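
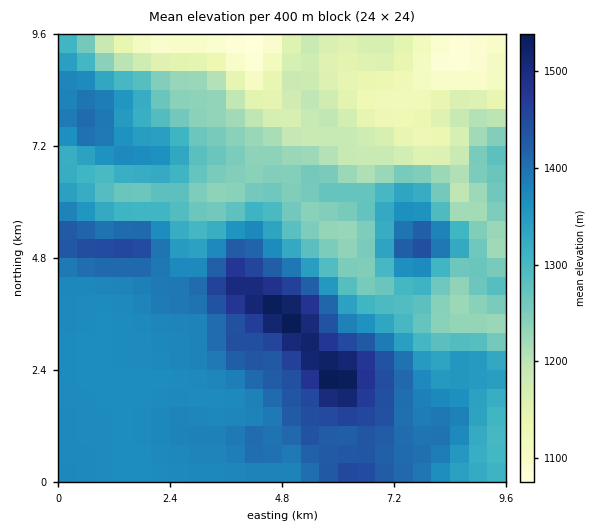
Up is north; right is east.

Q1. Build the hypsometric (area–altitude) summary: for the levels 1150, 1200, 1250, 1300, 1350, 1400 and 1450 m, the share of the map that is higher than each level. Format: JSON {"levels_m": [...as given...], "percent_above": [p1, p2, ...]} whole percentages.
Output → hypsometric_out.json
{"levels_m": [1150, 1200, 1250, 1300, 1350, 1400, 1450], "percent_above": [90, 82, 71, 59, 48, 19, 7]}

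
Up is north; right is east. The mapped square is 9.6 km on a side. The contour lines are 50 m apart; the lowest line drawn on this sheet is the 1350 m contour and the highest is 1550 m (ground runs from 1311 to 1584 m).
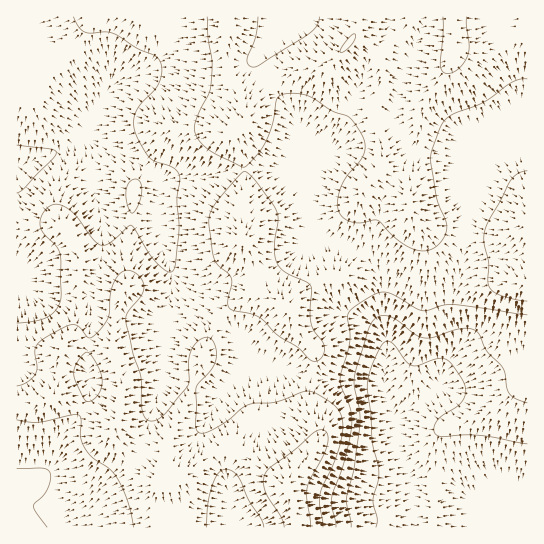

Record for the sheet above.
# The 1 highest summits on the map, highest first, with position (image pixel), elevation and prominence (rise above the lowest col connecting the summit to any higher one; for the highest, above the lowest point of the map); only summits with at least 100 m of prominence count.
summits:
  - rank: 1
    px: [286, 489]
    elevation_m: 1584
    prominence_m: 273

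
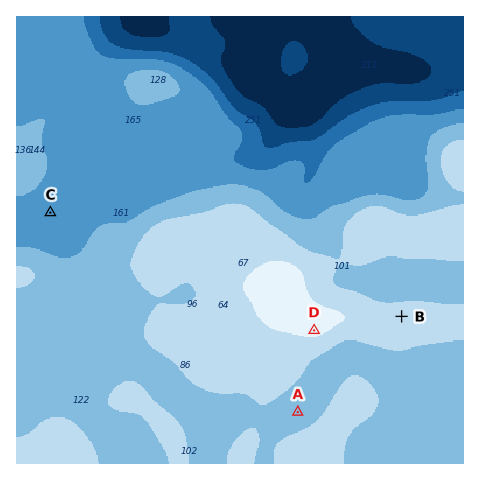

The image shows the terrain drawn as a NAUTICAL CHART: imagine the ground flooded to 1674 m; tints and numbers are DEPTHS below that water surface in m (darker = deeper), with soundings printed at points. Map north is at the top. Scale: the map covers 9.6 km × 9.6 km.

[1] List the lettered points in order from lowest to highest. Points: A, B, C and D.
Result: C A B D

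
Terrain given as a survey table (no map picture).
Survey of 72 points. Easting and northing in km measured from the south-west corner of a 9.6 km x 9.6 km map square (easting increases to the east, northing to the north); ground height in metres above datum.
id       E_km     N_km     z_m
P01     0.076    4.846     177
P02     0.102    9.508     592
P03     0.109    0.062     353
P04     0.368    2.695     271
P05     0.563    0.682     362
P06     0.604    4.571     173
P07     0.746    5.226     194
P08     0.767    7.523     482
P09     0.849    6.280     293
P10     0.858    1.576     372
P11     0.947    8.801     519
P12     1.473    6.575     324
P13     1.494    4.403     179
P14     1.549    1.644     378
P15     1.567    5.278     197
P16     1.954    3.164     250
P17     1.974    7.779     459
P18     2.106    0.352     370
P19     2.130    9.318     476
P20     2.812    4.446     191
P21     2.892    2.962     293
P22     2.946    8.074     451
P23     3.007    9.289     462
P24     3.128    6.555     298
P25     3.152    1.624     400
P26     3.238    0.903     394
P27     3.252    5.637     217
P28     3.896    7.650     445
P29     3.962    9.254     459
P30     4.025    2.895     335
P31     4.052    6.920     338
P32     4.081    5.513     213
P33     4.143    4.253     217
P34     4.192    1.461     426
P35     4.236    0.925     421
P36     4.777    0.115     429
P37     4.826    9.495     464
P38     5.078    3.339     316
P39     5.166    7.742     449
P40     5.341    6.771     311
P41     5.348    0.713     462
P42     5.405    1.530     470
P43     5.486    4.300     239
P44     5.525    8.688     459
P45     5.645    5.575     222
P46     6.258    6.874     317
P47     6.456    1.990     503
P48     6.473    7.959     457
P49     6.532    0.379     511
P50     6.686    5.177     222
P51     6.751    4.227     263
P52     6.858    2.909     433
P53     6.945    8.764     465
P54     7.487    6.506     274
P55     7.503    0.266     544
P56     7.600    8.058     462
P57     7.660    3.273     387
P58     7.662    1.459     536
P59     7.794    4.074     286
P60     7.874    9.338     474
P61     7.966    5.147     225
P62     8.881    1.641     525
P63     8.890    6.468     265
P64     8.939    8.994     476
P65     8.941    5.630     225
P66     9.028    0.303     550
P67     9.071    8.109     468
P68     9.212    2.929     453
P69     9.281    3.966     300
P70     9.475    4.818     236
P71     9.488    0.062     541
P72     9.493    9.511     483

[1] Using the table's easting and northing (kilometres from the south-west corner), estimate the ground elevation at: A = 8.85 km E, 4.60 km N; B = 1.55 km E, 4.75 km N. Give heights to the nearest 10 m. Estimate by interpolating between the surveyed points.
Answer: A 250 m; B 180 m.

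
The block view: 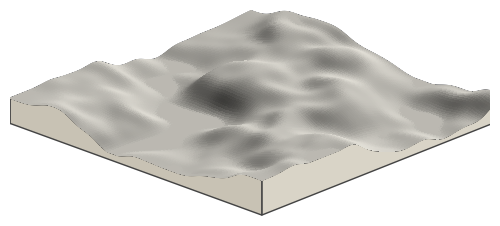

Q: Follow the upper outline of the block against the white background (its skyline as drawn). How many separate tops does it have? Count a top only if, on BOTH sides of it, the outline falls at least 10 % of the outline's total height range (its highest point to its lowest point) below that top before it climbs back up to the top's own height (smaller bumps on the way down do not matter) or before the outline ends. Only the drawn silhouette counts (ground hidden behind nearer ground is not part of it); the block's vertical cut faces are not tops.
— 1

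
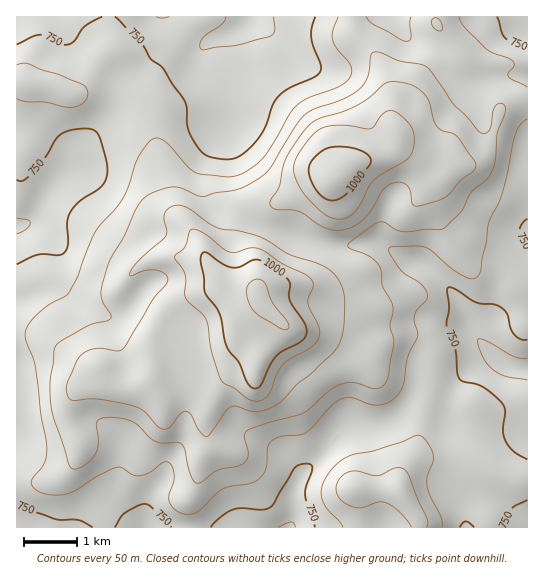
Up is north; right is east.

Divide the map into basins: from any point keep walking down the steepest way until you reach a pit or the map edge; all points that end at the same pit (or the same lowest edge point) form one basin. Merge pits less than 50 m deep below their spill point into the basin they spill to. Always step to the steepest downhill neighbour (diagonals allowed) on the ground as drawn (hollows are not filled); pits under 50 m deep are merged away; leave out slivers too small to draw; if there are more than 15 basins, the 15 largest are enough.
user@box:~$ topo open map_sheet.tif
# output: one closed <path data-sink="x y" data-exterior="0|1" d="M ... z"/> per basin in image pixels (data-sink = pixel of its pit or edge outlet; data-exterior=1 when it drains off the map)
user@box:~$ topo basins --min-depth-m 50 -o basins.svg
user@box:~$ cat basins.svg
<path data-sink="527 369" data-exterior="1" d="M527 101l-12 0-10 4-6 8-6 21-8 15-16 14-18 2-13 14-37-30-4-5-12 12-35 8-19 16-10 0-8 3-35 20-15 2-12 6-7 7-5 13 0 14 16 30 5 26 27 27 38 11 34 17 6-1 20-15 14-4 19 3 10 8 3 6 0 13-12 75-4 12-12 17-4 11 0 8 16 24 6 15 107-1z"/><path data-sink="251 17" data-exterior="1" d="M435 16l-418 0-1 65 35 6 19 8 20-6 16 0 19 4 10 6 9 8 5 11 4 20 10 25 8 39 5 12 16 17 17 34 16 16 28 8 4 4-2-18-16-30 0-14 5-13 7-7 12-6 15-2 35-20 21-4 16-15 35-8 11-10 3-11-6-10 0-8 6-11 12-11 8-14 14-14 10-7 14-3-21-34z"/><path data-sink="17 226" data-exterior="1" d="M23 81l-7 1 0 251 19 2 14 5 29 20 20 8 5 7 11 10 9 3 20-3 8-4 2-7-2-32 16-29 7-8 19-10 30-10 10 0-8-4-12-11-18-35-19-21-5-12-8-39-10-25-4-20-5-11-9-8-10-6-19-4-16 0-20 6-19-8z"/><path data-sink="287 527" data-exterior="1" d="M281 321l-16 24-8 20-12 2-11 5-14 15-9 16-6 23 3 21-8 18-3 17-8 16 2 30 170 0 0-22-5-16 42-1 3-16 15-23 12-60 3-24 0-13-10-13-14-4-14 1-8 3-20 15-6 1-34-17-32-8z"/><path data-sink="17 527" data-exterior="1" d="M234 285l-11 0-30 10-19 10-7 8-16 29 2 32-3 7-11 6-16 1-12-4-10-13-7 9-19 14-6 12 0 12 11 27-1 10-6 11-14 13-16 4-27-1 1 46 174-1-2-29 8-16 3-17 8-18-3-21 6-23 9-16 14-15 11-5 12-2 8-20 15-23-17-17-9-14z"/><path data-sink="527 17" data-exterior="1" d="M527 16l-91 1 0 6 21 34-14 3-10 7-14 14-8 14-12 11-6 11 0 8 6 10 0 12 18 13 18 17 3 2 16-15 11 0 9-4 14-15 5-11 7-24 10-7 18-2z"/>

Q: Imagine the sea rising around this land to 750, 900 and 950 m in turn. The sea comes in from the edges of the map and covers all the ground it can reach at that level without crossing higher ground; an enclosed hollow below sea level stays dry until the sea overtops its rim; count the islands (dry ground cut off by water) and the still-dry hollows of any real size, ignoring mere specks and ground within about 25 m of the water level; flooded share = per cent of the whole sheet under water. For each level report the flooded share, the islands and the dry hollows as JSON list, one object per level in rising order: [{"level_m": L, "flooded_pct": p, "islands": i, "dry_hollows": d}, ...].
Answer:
[{"level_m": 750, "flooded_pct": 15, "islands": 0, "dry_hollows": 0}, {"level_m": 900, "flooded_pct": 79, "islands": 2, "dry_hollows": 0}, {"level_m": 950, "flooded_pct": 92, "islands": 2, "dry_hollows": 0}]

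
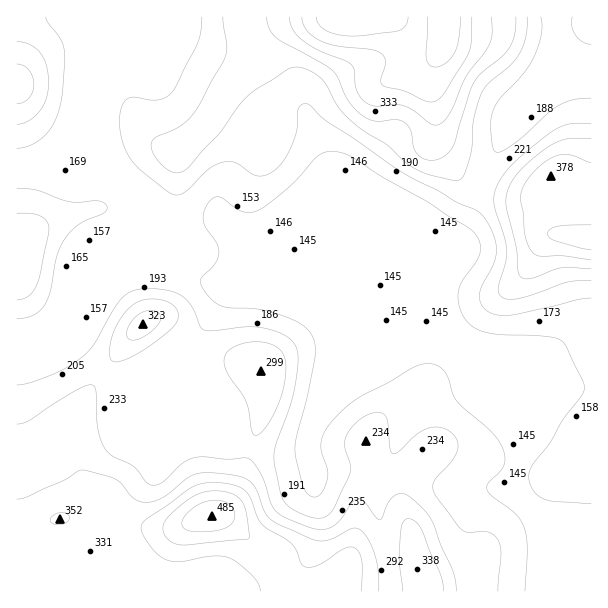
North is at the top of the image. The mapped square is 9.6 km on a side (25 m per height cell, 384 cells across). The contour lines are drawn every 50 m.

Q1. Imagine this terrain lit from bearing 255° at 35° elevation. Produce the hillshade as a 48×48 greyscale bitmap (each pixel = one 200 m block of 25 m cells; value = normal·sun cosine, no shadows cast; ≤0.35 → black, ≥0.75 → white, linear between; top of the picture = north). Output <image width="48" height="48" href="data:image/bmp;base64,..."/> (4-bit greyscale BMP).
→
<image width="48" height="48" href="data:image/bmp;base64,Qk32BAAAAAAAAHYAAAAoAAAAMAAAADAAAAABAAQAAAAAAIAEAAATCwAAEwsAABAAAAAAAAAAAAAAABEREQAiIiIAMzMzAERERABVVVUAZmZmAHd3dwCIiIgAmZmZAKqqqgC7u7sAzMzMAN3d3QDu7u4A////AIiIiIiIiIiIiZqpmZmHU1rKYiV3ZWeJmIiIiIiIiZmZmaupiImXU1rKUSV3ZVeIiIiIiIiImqmZmruod4mYU1rIMTaHZVeIiIiZiIiJq7qZmrqGVWiYQmu2IleHZVeIiJmZiIiavNupmYdUM0aYU3y1I1eHZWeIiJmZiIiavNy6hkIREjeqZZykI2d3ZWeJmZmYh4iImry6hRAAI1i7hpuENGd3ZniZmZmYiIh2aKu5YwAAJHrMh5lkRWd3eJmZmZmYiIdkWKuoUxABNXrMl5l1Vmd4iJqZmZmZmIZUV6uXVDIiRorMqImHZneIiZqZmYmZmGZVV5qXZmVDRorMqImZdmd4iJmZmYmZl1RWaJmHeIdUR5rMuHiqhmZ3eJmZmYmZhkRXiIiIialkRprMp2eahmZmeImZmZmZhkRoiIiIirp0Noq7qGaJh2ZniIiZmZmphkV4iIiIisuEJXmqqHZ4h2Z4iIiZmZmph1V4iIiImsyVI3iZqYeIh2eIiIiJmZmZmGZoiIiIm9yVImiImZmId3iIiIiImYiZmYdniIiJvcuVIliIiJmYd3iIiIiImYiZmph3eIiKzMqFIViIiIiYh4iIiIiJmomZmruXZ4iay6l0IkeIiIiIiIiIiIiJq4iIir3JZXiaqphkM1eIiIiIiIiImZmaqpiIib3bhVZ4iIdURGiIiIiIiImZmZmZqYh3ib3clkRVZ3dlZ4iIiIiIiJq7qZmZmYdmeKzLlkI0Z3d3iIiIiIiIiJvMqYiIiHZVeJq6hUM1eIiIiIiIiIiIiKzcuYiIiWQ0aJmYdmVniIiIiIiIiIiIiJvNy5h4mVQjaIiIiIiIiIiIiIiIiIiIiJrN3ah4mlQjaIiIiJmYeIiIiIiIiIiIiIm9/sqZq2UzWIiImqmHeIiIiIiIiIiIiIm+/+yru3ZEV4maqph2eIiIiIiIiIiIiIm//+y6qXdlZ4iaqYdmiIiIiIiIiIiIiJvf/9uYh3dmeIiImYdniZmIiIiIiIiImrze/smHd3dmeId3iZhmiamIiIiIiIiZvMu97bmIiHdneId4m7lmiqmHeIiIiJm8zLmb7bmIiId4iIiavLlmeaqXZ4iIiazdy5d6zcqXd4iIiImrzLlmeaqXZniJq97tuXVYvMuXd4iIiJq8y6h2eJqXZniazd3cp2RGm7uod4d3iJrMupmHd4mHZnis3czMp1M1iauodndmeJq7qZmYd3iId4m93KrMp0I1eaqpd3ZVaJq6mImph3eHd5vO7JrNtzI1eJmph2VEaJqpiJqqmHd3eJzv7KrMpjEleImZiGQzV5qoeJq6mId3eK3v7Kq7lSElaIiIiFQjV5mYeKu6qYiHeL3u26qqhjE1ZniIiFQjV4iIiKu6qZmIic3dy7uql0I1VWiIiFREZ4iIiZq7qqqZm93Lu7uqqFM1REaIiWVVZ3iIiJq7uqqqve3LqqqqqVI1QyV5mmZmZ3iIiJm8y6qr3u26mZmJuVI1UhR5qndnd3iIiIm8y7q87/26mId5ulE1UhN5qg=="/>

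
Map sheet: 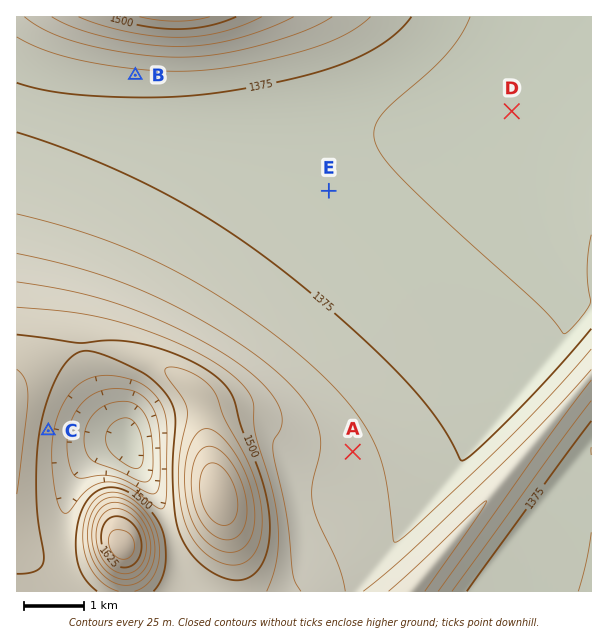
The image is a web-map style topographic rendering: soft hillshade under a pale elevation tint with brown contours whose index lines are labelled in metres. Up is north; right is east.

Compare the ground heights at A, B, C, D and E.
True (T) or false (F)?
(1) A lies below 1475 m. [T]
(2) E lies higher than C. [F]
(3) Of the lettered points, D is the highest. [F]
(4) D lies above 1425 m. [F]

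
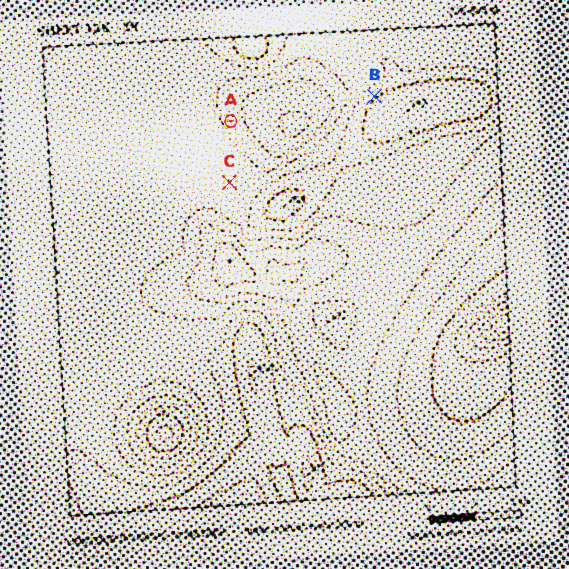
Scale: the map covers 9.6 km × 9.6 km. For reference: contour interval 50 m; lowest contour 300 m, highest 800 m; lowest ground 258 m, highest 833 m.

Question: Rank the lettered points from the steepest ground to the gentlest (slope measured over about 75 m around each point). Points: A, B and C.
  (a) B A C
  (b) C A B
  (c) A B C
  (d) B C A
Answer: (a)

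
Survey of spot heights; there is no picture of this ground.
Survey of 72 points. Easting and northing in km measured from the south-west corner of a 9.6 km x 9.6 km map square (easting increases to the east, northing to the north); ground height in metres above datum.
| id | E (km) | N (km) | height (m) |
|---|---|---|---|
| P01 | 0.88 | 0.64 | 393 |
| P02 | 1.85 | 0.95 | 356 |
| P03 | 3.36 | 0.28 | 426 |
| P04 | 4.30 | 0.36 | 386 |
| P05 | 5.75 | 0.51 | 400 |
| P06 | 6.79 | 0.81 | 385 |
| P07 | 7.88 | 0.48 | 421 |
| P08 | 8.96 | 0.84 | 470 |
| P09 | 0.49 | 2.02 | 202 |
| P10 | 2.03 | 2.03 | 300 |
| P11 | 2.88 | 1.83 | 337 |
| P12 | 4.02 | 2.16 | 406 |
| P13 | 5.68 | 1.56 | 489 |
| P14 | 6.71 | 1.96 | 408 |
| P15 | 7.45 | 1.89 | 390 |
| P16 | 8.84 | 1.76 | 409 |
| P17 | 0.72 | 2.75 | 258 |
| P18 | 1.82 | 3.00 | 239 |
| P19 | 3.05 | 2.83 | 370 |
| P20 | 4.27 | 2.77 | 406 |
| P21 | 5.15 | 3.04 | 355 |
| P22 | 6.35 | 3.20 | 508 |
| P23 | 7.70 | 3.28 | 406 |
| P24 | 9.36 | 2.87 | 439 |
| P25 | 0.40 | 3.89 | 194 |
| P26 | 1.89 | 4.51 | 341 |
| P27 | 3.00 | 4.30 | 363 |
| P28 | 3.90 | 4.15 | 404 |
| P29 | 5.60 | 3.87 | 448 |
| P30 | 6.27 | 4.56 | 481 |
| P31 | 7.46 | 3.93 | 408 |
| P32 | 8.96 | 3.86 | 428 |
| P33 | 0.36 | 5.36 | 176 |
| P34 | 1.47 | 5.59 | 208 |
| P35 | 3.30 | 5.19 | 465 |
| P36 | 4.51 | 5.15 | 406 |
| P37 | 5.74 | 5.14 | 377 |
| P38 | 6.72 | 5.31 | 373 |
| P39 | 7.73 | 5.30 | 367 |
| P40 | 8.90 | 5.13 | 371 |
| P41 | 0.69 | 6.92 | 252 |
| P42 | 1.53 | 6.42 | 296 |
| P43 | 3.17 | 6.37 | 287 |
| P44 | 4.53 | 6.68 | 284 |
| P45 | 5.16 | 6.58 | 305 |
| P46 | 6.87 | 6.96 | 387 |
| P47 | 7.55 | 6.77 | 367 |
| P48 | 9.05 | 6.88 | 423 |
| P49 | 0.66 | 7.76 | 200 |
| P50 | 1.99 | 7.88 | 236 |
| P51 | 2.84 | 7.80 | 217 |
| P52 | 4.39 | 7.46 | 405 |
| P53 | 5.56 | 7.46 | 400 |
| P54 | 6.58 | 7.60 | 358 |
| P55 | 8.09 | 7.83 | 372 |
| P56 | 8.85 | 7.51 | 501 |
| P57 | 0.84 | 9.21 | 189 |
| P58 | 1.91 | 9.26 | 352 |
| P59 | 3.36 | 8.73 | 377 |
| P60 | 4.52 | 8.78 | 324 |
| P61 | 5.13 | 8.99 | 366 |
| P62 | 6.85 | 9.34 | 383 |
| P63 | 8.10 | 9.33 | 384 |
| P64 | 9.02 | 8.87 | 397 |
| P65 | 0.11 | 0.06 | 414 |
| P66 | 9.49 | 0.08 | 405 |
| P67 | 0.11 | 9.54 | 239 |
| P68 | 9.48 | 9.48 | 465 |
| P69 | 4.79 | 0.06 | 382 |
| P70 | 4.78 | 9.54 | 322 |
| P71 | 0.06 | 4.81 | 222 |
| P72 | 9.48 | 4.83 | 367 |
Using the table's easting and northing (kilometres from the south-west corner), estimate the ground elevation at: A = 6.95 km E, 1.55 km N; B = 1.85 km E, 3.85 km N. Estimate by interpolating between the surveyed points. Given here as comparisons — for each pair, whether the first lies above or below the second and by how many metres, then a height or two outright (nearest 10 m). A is above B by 130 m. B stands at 280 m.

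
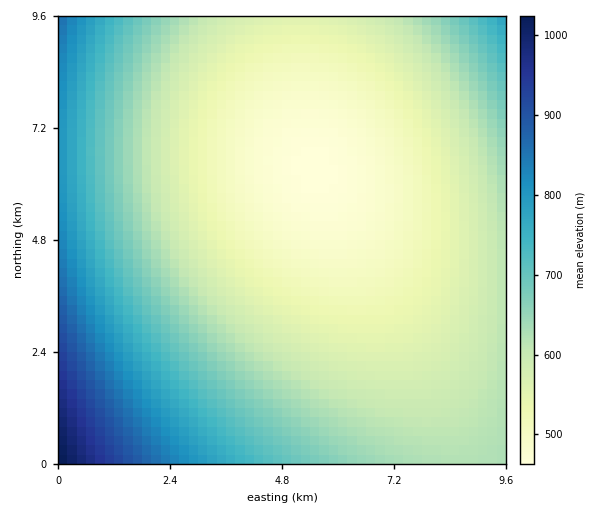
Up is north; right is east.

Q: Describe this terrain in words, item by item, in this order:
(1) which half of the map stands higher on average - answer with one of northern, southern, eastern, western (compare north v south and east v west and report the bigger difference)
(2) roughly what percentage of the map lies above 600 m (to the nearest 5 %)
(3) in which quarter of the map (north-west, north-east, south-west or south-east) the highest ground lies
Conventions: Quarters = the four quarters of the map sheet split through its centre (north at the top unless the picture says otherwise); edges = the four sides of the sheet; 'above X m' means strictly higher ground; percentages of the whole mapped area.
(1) Taken as a whole, the western half is higher than the eastern.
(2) Roughly 45 % of the ground is higher than 600 m.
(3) The highest ground is in the south-west quarter.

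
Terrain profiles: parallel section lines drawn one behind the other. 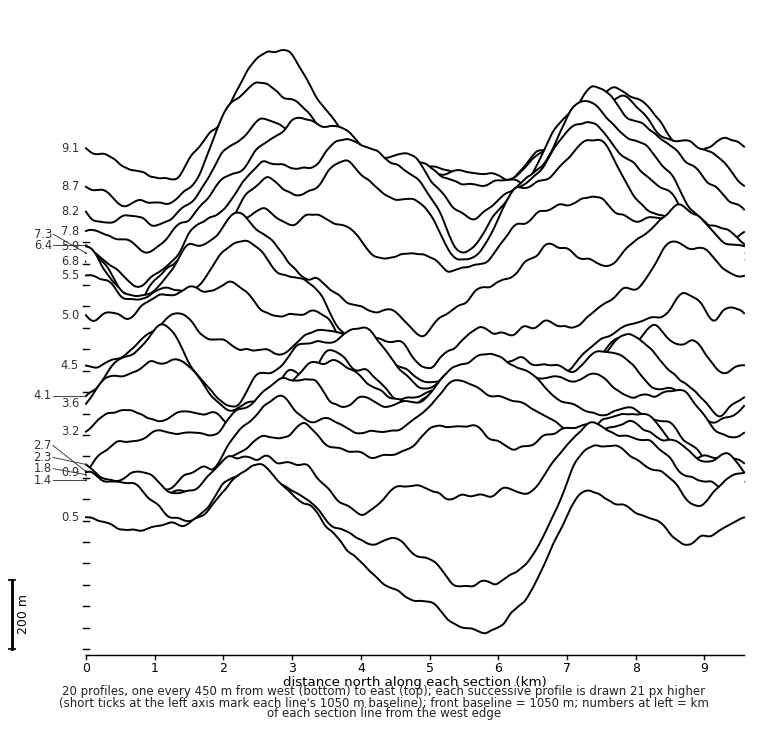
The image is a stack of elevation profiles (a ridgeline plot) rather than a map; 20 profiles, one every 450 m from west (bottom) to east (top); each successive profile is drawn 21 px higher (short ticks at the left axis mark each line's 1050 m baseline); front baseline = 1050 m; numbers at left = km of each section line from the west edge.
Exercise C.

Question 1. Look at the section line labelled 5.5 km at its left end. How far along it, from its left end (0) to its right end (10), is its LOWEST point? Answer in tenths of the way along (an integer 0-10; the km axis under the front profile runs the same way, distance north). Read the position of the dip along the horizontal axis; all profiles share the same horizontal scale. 5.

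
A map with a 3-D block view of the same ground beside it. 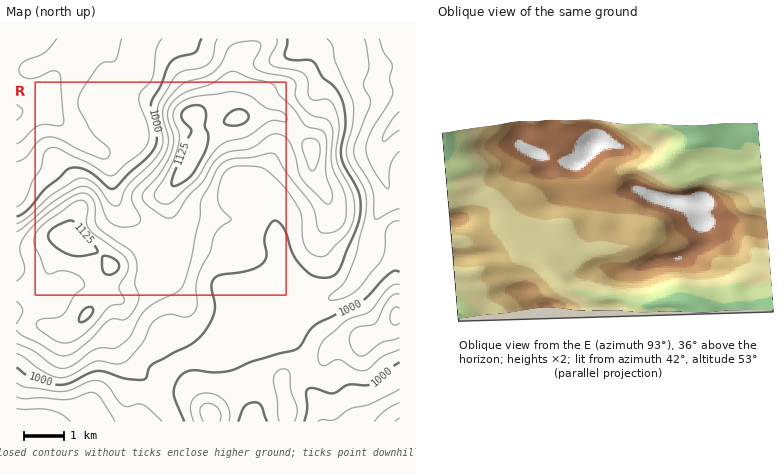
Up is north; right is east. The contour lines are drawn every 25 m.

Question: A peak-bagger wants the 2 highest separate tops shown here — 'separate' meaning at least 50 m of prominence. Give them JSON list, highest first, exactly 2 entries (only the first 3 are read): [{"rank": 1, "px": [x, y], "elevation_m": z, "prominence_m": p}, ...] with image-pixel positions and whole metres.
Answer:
[{"rank": 1, "px": [192, 154], "elevation_m": 1148, "prominence_m": 255}, {"rank": 2, "px": [70, 240], "elevation_m": 1146, "prominence_m": 86}]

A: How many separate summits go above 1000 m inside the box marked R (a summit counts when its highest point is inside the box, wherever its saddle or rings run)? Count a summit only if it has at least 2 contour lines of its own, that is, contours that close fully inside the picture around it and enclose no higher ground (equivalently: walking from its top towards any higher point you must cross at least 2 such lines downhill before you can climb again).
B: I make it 2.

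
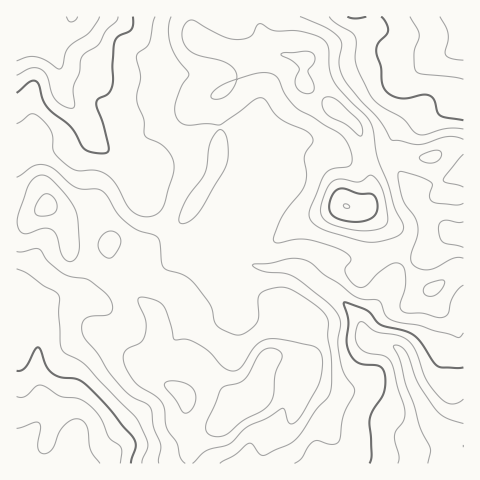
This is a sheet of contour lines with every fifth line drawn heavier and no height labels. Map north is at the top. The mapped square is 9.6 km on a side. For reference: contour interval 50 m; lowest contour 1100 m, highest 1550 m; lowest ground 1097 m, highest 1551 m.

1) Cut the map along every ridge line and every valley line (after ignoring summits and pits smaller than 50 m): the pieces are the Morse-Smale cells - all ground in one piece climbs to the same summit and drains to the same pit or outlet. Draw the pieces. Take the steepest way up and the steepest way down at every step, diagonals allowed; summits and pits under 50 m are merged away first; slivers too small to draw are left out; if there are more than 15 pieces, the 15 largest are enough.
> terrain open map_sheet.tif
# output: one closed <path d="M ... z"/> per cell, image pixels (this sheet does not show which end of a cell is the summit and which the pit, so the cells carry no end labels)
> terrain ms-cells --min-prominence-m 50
<path d="M229 247l-19 0-25 5-28 20-7 1-17-4-12 8 5 8 29 28 2 6 0 11-3 9-20 19 3 9 10 9 34 16 11 15 22 11 11 2-5 6-18 8-7 7-5 11-1 12 275-1 0-18-11-9-14-7-9-9-18-36-8-26-6-10-10-4-18-2-5-6-5-15-4-7-20-19-15-9-16-14-11-5-30 1-11-2-10-6-11-12z"/><path d="M258 16l-241 0-1 146 32-12 32-6 10-8 0-6 5 10 9 9 33 23 11 29 20 32 17-16 31-49 4-28-4-43 22-19 12-22 20-1-10-28z"/><path d="M286 54l-36 2-12 22-22 19 0 11 4 19-4 41-31 49-16 17 14 15 16 1 11-3 19 0 3 1 11 12 10 6 11 2 34 0 38 27 20 19 6 14 2-9 24-28 8-18 11-10-13-31-25-21-12-3 8-3 6-11-3-29-6-25-5-14-54-42 0-13 3-12z"/><path d="M120 277l-25 24-35-4-8 4-9 11-6 13 0 56 5 15 1 16-4 11-23 24 1 17 171 0 2-12 5-11 7-7 18-8 5-6-11-2-22-11-11-15-34-16-10-9-3-9 20-19 3-9 0-11-2-6z"/><path d="M463 16l-204 0 0 3 9 33 3 2 15 0 20 4-3 26 54 42 5 14 8 37 2-7 21-9-1-20 12-17 22-15 38-7z"/><path d="M90 130l0 6-10 8-32 6-32 14 0 57 11-1 20-14 17 17 6 22 38 0 3-3 23 8 6 0 25-15 3-4-20-30-11-29-33-23-9-9z"/><path d="M407 264l-11 9-8 18-24 28-2 11 8 12 18 2 13 7 11 33 18 36 9 9 24 15 1-173-9 1-20 16-7 1-13-12z"/><path d="M47 206l-15 12-16 4 0 63 17 5 7 8 3 13 9-10 8-4 24 4 13-1 23-22-10-19-2-10 1-5-39 1-6-22z"/><path d="M393 161l-21 10-2 28-5 6-8 3 12 3 25 21 13 32 21-9 23-21 13 1 0-40-19-1-7-11-25 8-14-19z"/><path d="M21 286l-5 0 1 160 22-23 4-11-1-16-5-15 0-56 6-14 0-7-3-6-7-8z"/><path d="M463 102l-37 7-22 15-12 17 1 19 11-3 28 0 20-10 11-1z"/><path d="M292 354l-18 3-7 5-8 31 34 10 7 0 12-28 0-13-5-4z"/><path d="M458 234l-7 0-23 21-20 9 7 13 11 11 7 1 22-17 9-2 0-34z"/><path d="M168 233l-28 17-6 0-24-8-2 4 1 9 9 19 2 3 13-8 17 4 7-1 21-17 12-4-10-4z"/><path d="M432 157l-28 0-10 4 5 11 14 19 25-9z"/>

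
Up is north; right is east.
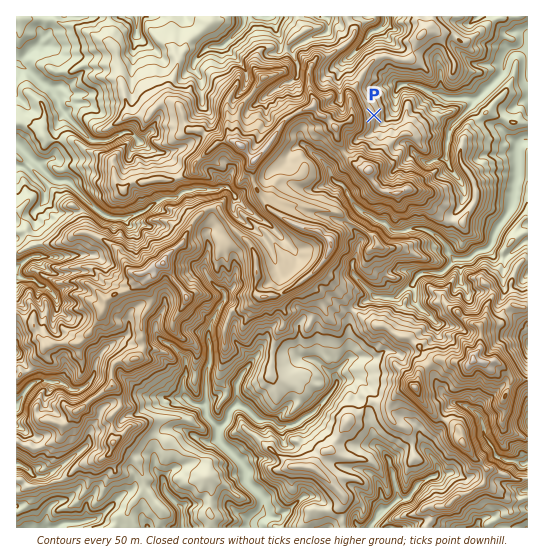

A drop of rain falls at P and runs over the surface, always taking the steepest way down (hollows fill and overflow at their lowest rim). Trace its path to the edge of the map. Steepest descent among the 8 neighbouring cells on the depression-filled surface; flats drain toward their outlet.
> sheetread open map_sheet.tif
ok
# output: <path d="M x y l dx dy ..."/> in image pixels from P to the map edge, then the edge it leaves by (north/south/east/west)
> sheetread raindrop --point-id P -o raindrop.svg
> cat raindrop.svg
<path d="M374 115l16 0 4-4 0-5 1-1 0-12 6-8 12 0 9 4 3 0 6 4 11 2 5 3 23 0 1 1 3-1 4 0 24-24 3-7 0-6 2-6 7-5 11 0 2-1"/>
exit: east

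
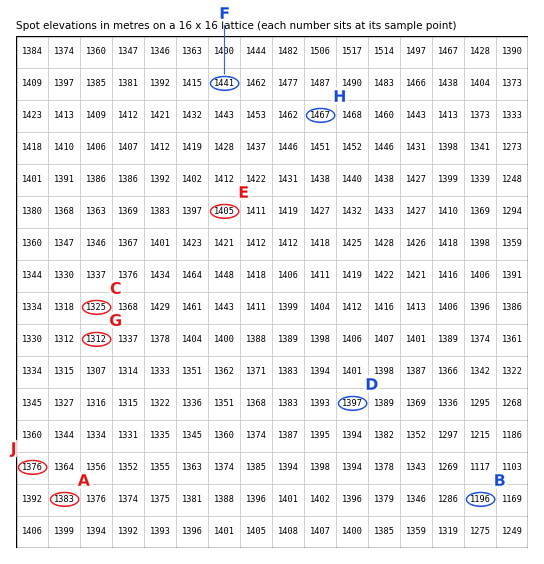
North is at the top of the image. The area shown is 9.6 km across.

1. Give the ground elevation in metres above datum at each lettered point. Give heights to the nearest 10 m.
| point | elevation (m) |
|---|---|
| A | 1380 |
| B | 1200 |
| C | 1330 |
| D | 1400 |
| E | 1410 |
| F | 1440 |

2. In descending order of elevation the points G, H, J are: H J G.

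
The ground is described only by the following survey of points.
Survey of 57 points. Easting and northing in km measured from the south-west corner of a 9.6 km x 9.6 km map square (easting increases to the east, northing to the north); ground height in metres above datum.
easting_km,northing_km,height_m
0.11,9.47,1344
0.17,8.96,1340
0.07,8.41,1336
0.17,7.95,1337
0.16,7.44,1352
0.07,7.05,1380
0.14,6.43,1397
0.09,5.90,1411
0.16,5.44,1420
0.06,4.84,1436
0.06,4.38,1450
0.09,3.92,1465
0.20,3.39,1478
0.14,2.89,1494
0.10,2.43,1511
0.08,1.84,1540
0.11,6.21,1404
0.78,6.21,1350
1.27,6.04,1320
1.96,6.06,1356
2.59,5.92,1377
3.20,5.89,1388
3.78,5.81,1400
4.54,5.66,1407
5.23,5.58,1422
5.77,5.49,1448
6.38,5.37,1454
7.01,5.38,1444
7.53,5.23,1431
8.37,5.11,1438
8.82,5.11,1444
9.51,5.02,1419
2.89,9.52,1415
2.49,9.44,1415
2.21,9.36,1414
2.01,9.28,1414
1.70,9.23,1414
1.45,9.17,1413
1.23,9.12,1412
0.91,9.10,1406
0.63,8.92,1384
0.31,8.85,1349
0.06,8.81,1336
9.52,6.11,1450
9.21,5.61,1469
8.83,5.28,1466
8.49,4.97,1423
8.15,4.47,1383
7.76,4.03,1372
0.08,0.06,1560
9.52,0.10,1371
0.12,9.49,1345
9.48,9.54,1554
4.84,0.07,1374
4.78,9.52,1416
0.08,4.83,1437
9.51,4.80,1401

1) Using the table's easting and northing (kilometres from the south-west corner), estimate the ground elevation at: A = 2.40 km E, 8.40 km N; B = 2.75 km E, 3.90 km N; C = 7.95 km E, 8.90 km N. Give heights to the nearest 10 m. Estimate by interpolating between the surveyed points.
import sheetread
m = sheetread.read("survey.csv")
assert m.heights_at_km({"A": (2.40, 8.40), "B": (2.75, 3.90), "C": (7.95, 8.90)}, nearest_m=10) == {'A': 1410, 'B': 1400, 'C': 1540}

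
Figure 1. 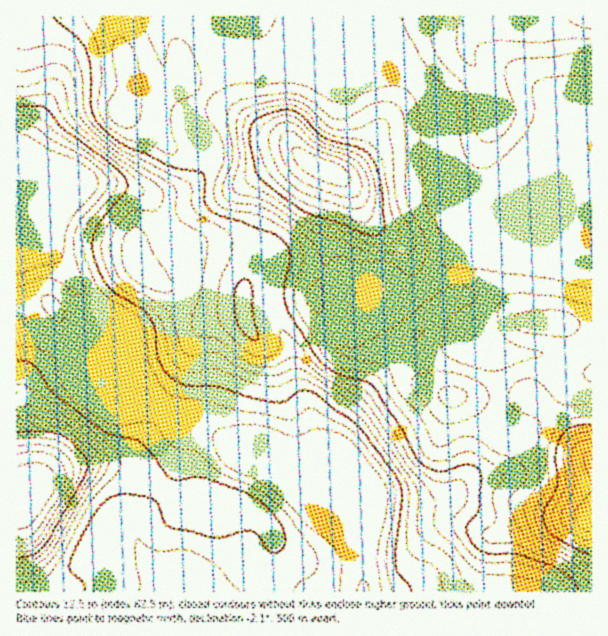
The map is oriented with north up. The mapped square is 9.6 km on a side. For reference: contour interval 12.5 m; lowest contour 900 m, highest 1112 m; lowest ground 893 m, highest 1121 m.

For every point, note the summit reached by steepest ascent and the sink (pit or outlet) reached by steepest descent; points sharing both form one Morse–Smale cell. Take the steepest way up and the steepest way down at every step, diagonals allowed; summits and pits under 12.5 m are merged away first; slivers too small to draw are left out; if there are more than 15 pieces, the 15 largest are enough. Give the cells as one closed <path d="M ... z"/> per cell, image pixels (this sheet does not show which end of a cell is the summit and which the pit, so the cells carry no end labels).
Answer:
<path d="M282 16l-83 1 6 16 0 23 6 30-18 24-5 10 2 12 14 17 2 7-6 18-11 12-18 7-24 1-34-10-27-2-45 20-25 25 0 31 4 1 28-11 6 6 40 57 16 16 28 68 21 13 4-3 15-24 22-51 15-10 29-6 0-23 2-2 8-3 19-2 32 6 8 6 5 13 11 16 6-3 12 0 55-24 9 0 11-8 28-30-4-32-16-43-4-78-8-15-8-8-9-5-93 1-15-4-59 0-18 7 29-28 22-11 10-9 6-14z"/><path d="M48 248l-32 12 0 331 256 1 4-52-5-13-10-10-16-9-32-6-24 6-57-39-18-5-26-2 28-2 13-4 22-28 9-20-22-13-28-68-16-16-28-42z"/><path d="M426 108l4 77 16 43 4 32-18 21-21 17-9 0-55 24-17 2-2 2 2 6 6 12 8 8 6 2 31-4 21-6 11-6 1 21 5 1 34-12 11-24 10-10 11-6 2 4 1 33 6 14 4 16 0 23 14 0 15-2 6 2 13 11 31 35 14 13 1-286-88-1-21 6-12-2-11-12-16-37z"/><path d="M591 16l-307 0-7 19-10 9-22 11-28 26 17-5 59 0 15 4 93-1 9 5 8 8 8 15 18 18 16 37 11 12 12 2 21-6 87 0z"/><path d="M327 325l-22 12-10 8-1 21 4 23 9 18 11 40 43 102 3 42 160 1 2-19 12-28 22-21 13-6 19-2 0-58-15-14-17-21-27-25-6-2-29 2 0 19-20 24-9 30-12 20-7 7-16 6-59-4-13 30 0 14-2-40-24-55 0-6 8-21 26-35 19-17 25-11-2-18-31 9-31 4-6-2-8-8z"/><path d="M198 16l-182 1 1 209 24-24 45-20 27 2 34 10 17 0 21-6 15-14 6-18-2-7-12-14-4-15 5-10 18-24 0-8-6-22 0-23z"/><path d="M273 284l-19 2-8 3-2 2-1 23-28 6-15 10-6 11-7 22-25 45 15 8 15 4 15 7 26 19 31 14 65 63 12 7 16 16-1-7-38-92-8-31-12-27-4-23 1-21 10-8 21-11 0-3-8-14-7-15-17-6z"/><path d="M161 408l-10 20-22 28-13 4-28 2 26 2 18 5 57 39 24-6 32 6 16 9 10 10 5 13-4 26 1 26 91-1-3-42-13-13-19-13-65-63-31-14-26-19-15-7-15-4z"/><path d="M414 360l-15 4-10 6-19 17-26 35-8 21 0 6 24 55 2 40 0-14 13-30 59 4 16-6 12-13 7-14 9-30 20-24-1-19-47-1-21-11-8-6z"/><path d="M485 308l-11 6-10 10-11 24-38 12 1 11 9 13 25 13 48 1 0-23-4-16-6-14-1-33z"/><path d="M591 517l-18 1-13 6-22 21-12 28-1 19 67-1z"/>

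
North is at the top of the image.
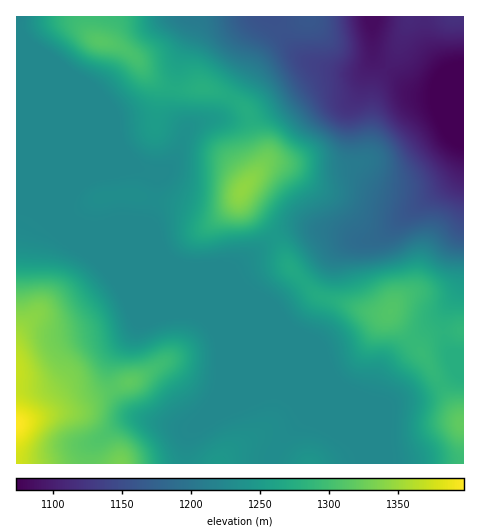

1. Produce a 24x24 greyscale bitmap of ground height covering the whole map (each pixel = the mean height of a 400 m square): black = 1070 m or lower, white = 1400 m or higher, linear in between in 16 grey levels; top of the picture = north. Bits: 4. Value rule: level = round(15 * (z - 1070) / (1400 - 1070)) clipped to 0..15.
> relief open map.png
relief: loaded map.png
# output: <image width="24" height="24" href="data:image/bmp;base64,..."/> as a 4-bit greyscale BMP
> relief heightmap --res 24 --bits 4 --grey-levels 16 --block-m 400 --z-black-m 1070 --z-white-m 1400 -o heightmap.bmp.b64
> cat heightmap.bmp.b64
<image width="24" height="24" href="data:image/bmp;base64,Qk2WAQAAAAAAAHYAAAAoAAAAGAAAABgAAAABAAQAAAAAACABAAATCwAAEwsAABAAAAAAAAAAAAAAABEREQAiIiIAMzMzAERERABVVVUAZmZmAHd3dwCIiIgAmZmZAKqqqgC7u7sAzMzMAN3d3QDu7u4A////AO3LvLmHiId4h3d4mu3Lu5h3eHd3d3d4q+7cuph3d3d3d3d4q+3cu6mHd3d3d3d4qt3Mu7qYd3d3d3iJqtzLqqqod3d3d4iaqdzLqIiYd3d3eJqqqsy6mHd3d3d3iau6qsy6l3d3d3d4mqu6mbuph3d3d3eJmZqqmJmId3d3d3iYd3iJh4d3d3d4iIiHZmZnZXd3d3eJmZiHZlVVVHd3d3eJq7qHdmVEQ3d3d3eIrMuYd2VEMnd3d3d4q8y5dmVDIXd3d3d4q7y5dmZDEXd3d4iImqqYZVQyEHd3d4iIiZl2QzMhAHd3d4mZmZhkMiIRAHd3eJmZmHZUMiERAHd4mqqZh2VDMhERAHeau6mHdlREMxEREXiqqph2ZUREQxEiIg=="/>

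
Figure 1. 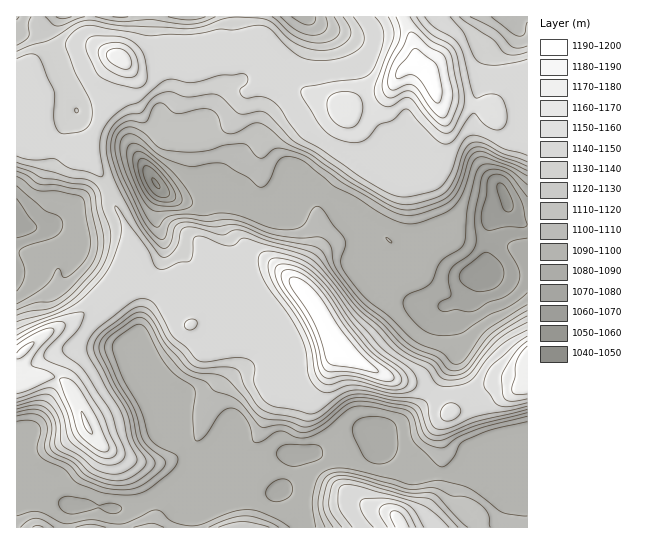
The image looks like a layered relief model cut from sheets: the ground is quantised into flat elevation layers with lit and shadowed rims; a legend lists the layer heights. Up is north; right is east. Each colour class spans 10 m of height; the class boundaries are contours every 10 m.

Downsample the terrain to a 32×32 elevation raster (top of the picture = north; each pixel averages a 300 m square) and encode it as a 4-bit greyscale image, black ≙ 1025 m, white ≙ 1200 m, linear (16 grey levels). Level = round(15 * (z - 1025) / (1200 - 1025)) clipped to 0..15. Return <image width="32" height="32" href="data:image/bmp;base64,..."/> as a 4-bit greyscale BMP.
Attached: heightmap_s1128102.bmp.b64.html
<image width="32" height="32" href="data:image/bmp;base64,Qk12AgAAAAAAAHYAAAAoAAAAIAAAACAAAAABAAQAAAAAAAACAAATCwAAEwsAABAAAAAAAAAAAAAAABEREQAiIiIAMzMzAERERABVVVUAZmZmAHd3dwCIiIgAmZmZAKqqqgC7u7sAzMzMAN3d3QDu7u4A////AHdmdmd3ZniHZmiqvMuph3dmZWZmZmZmZmZpq7uqmIdmZmZnh2ZmZmZWaKqYd3dmZmZnmqmHZmZmZmd3ZmZmZmZmiby6h2ZmZmVWZlVmdmZmZ5vduXZmZmZmZmVVZ4dmZmec3KhmZ2ZoiIdlVmmqmHeZrdunZmd3iaqpdneJu6qqy83KhmZneJqqu6mruqqrzN3MuXZmeImaq73N7bqYm83cu6hmZ5qqqqrO/tupdoq93buoZmiqqqqqz/25dmZoq6zLqXZ6u6qqq9/rl2ZVZomJmrqomru7qqzuyXZlVVVnZ3iqqqqqu6q+/admZVVEVWZnirqqqqur3tp2ZmZUM0VmZnmqqqqqq8yoZmZmZUNFZmZoqpiqqqqpiGZmZmZUVUVWaKp3mZmYd3dmZmZmVERFZnmoZnd3ZmZ2Zmd3ZlM0VmZ5l0RWZmZmZmeJmYdUNGd4ioU0ZmZmZmZ5qqqoZDWJmqp0NWZmd2Z4mqqqqWVnqqqpdWd3d3d3mqqqqqqImqqqqXZ4iIiIiqu7uqu7qqqqqaqYiIiJmZq7zLu73Lu6qqmqqpiYmaqqvMy8ve27uqqpqrupmZqqq7u7zd7tu6qqmqvMqqqqqqqqqr7u7Kqqqpq83Kq6qqqqqqq97typmYmau7qqqqqqqYiarN3LqYiJiZmZmIiZqod3mrzbqph3"/>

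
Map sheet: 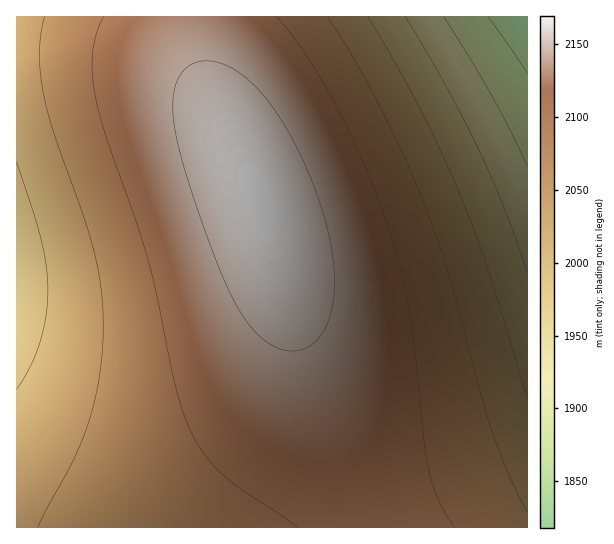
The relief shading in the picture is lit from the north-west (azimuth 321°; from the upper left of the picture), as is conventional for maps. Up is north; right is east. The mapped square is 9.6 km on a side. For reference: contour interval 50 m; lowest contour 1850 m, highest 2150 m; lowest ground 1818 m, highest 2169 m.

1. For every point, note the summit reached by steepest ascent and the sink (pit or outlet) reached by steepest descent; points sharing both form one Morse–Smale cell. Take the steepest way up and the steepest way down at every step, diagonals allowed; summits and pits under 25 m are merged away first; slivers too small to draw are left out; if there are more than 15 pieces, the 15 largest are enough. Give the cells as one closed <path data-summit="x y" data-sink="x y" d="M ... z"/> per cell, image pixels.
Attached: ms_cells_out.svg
<path data-summit="259 203" data-sink="17 277" d="M193 16l-177 1 0 510 370 1-57-115-21-50-15-42-14-58-20-64-20-48-38-77-6-28z"/><path data-summit="259 203" data-sink="527 17" d="M527 16l-334 1 2 29 6 28 38 77 20 48 20 64 14 58 15 42 21 50 58 115 141-1z"/>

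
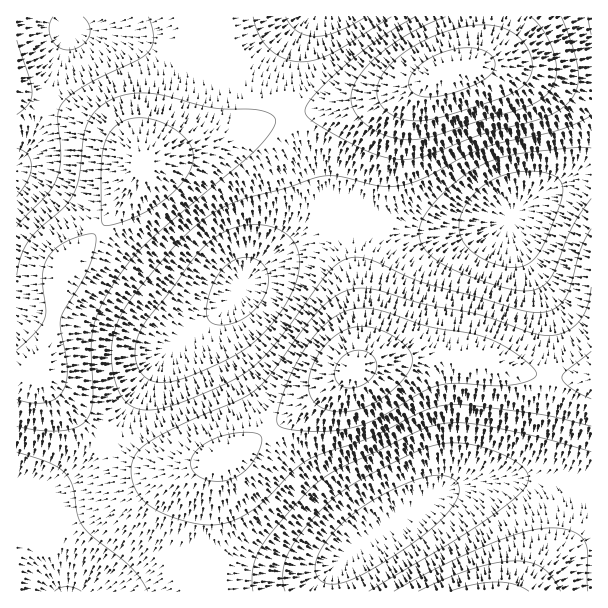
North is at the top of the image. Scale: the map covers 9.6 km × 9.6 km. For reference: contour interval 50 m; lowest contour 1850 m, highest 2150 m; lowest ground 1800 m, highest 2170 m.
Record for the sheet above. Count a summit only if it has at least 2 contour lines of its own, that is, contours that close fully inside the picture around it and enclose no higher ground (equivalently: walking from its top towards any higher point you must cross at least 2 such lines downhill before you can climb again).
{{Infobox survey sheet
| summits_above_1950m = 2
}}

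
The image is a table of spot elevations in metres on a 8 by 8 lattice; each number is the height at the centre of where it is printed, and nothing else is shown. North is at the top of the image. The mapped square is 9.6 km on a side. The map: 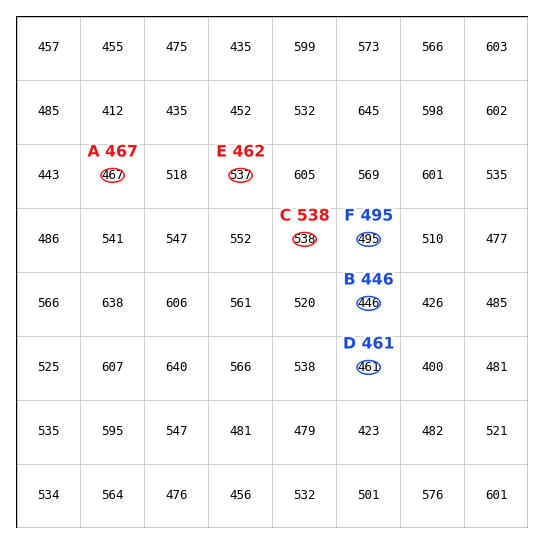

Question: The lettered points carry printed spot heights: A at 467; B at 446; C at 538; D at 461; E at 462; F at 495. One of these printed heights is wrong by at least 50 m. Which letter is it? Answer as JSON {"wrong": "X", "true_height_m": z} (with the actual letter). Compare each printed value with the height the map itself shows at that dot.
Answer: {"wrong": "E", "true_height_m": 537}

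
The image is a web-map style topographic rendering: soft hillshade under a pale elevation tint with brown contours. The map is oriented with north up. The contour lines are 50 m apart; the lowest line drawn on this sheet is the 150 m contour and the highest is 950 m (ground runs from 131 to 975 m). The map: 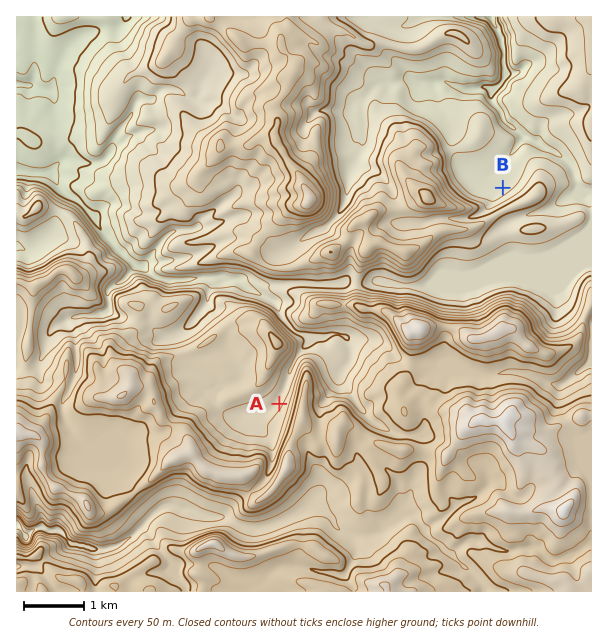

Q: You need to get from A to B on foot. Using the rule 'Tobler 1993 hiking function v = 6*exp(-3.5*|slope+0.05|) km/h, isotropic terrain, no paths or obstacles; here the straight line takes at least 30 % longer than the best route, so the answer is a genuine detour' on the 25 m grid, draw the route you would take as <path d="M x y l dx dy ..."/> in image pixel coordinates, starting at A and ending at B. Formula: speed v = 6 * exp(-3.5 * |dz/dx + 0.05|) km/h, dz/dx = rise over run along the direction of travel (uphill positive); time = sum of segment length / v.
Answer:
<path d="M279 404l3-6 0-6 3-6 2-6 4-9 0-2 8-15 0-6 3-6 0-1-2-3-3-3-9-18 0-3 2-3 3-2 4-4 2-3 0-6 1-3 3-2 42 0 6-3 17-16 6-3 10 0 15 7 11 0 9-4 19-20 15-7 8 0 15-8 16-16 2-3-2-3 2-3-2 0 11-11 3-6 0-1-3-6"/>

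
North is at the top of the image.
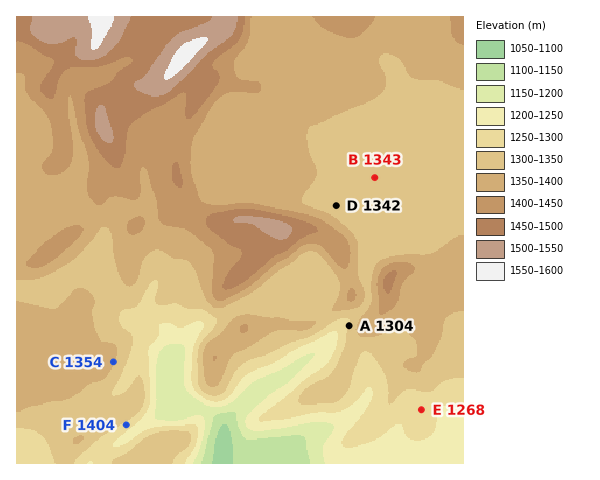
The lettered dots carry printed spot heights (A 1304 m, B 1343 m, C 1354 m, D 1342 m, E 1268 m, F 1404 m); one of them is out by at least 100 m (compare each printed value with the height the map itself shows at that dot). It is F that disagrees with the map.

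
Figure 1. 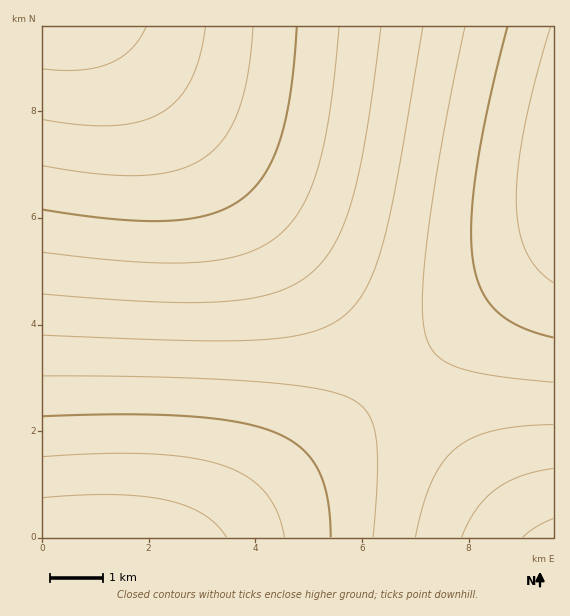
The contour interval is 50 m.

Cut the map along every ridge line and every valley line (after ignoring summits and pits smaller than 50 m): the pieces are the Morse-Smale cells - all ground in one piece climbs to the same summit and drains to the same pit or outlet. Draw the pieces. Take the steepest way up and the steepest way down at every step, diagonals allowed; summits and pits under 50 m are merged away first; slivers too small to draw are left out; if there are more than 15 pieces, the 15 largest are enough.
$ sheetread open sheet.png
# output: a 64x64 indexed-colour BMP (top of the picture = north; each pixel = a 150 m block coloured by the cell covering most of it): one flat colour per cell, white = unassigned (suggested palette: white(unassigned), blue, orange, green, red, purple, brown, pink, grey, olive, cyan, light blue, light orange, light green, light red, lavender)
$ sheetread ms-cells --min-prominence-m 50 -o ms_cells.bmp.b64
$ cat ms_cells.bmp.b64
<image width="64" height="64" href="data:image/bmp;base64,Qk12CAAAAAAAAHYAAAAoAAAAQAAAAEAAAAABAAQAAAAAAAAIAAATCwAAEwsAABAAAAAAAAAA////ALR3HwAOf/8ALKAsACgn1gC9Z5QAS1aMAMJ34wB/f38AIr28AM++FwDox64AeLv/AIrfmACWmP8A1bDFABERERERERERERERMzMzMzMzMzMzMzMzMzMzMzMzMzREERERERERERERERETMzMzMzMzMzMzMzMzMzMzMzMzREQREREREREREREREREzMzMzMzMzMzMzMzMzMzMzMzRERBERERERERERERERERMzMzMzMzMzMzMzMzMzMzMzREREERERERERERERERERERMzMzMzMzMzMzMzMzMzMzREREQRERERERERERERERERETMzMzMzMzMzMzMzMzMzRERERBEREREREREREREREREREzMzMzMzMzMzMzMzMzNEREREERERERERERERERERERERMzMzMzMzMzMzMzMzNEREREQRERERERERERERERERERETMzMzMzMzMzMzMzNERERERBERERERERERERERERERERETMzMzMzMzMzMzNEREREREEREREREREREREREREREREREzMzMzMzMzMzNEREREREQRERERERERERERERERERERERMzMzMzMzMzNERERERERBERERERERERERERERERERERETMzMzMzMzM0REREREREEREREREREREREREREREREREREzMzMzMzM0REREREREQREREREREREREREREREREREREREzMzMzM0RERERERERBERERERERERERERERERERERERERMzMzM0REREREREREERERERERERERERERERERERERERETMzM0REREREREREQREREREREREREREREREREREREREREzM0RERERERERERBERERERERERERERERERERERERERERMzREREREREREREERERERERERERERERERERERERERERERREREREREREREQRERERERERERERERERERERERERERERIkRERERERERERBERERERERERERERERERERERERERERIiJEREREREREREERERERERERERERERERERERERERERIiIiREREREREREQRERERERERERERERERERERERERERIiIiIkRERERERERBEREREREREREREREREREREREREREiIiIiIkREREREREEREREREREREREREREREREREREREiIiIiIiJEREREREQREREREREREREREREREREREREREiIiIiIiIiRERERERBEREREREREREREREREREREREREiIiIiIiIiIkREREREEREREREREREREREREREREREREiIiIiIiIiIiJEREREQREREREREREREREREREREREREiIiIiIiIiIiIiJERERBERERERERERERERERERERERESIiIiIiIiIiIiIiREREERERERERERERERERERERERESIiIiIiIiIiIiIiIkREQRERERERERERERERERERERESIiIiIiIiIiIiIiIiJERBERERERERERERERERERERESIiIiIiIiIiIiIiIiIiREERERERERERERERERERERESIiIiIiIiIiIiIiIiIiIiQRERERERERERERERERERESIiIiIiIiIiIiIiIiIiIiIhERERERERERERERERERERIiIiIiIiIiIiIiIiIiIiIiERERERERERERERERERERIiIiIiIiIiIiIiIiIiIiIiIRERERERERERERERERERIiIiIiIiIiIiIiIiIiIiIiIhERERERERERERERERERIiIiIiIiIiIiIiIiIiIiIiIiERERERERERERERERERIiIiIiIiIiIiIiIiIiIiIiIiIREREREREREREREREREiIiIiIiIiIiIiIiIiIiIiIiIhEREREREREREREREREiIiIiIiIiIiIiIiIiIiIiIiIiEREREREREREREREREiIiIiIiIiIiIiIiIiIiIiIiIiIREREREREREREREREiIiIiIiIiIiIiIiIiIiIiIiIiIhEREREREREREREREiIiIiIiIiIiIiIiIiIiIiIiIiIiEREREREREREREREiIiIiIiIiIiIiIiIiIiIiIiIiIiIRERERERERERERESIiIiIiIiIiIiIiIiIiIiIiIiIiIhERERERERERERESIiIiIiIiIiIiIiIiIiIiIiIiIiIiERERERERERERESIiIiIiIiIiIiIiIiIiIiIiIiIiIiIRERERERERERESIiIiIiIiIiIiIiIiIiIiIiIiIiIiIhERERERERERESIiIiIiIiIiIiIiIiIiIiIiIiIiIiIiERERERERERESIiIiIiIiIiIiIiIiIiIiIiIiIiIiIiIRERERERERERIiIiIiIiIiIiIiIiIiIiIiIiIiIiIiIhERERERERERIiIiIiIiIiIiIiIiIiIiIiIiIiIiIiIiERERERERERIiIiIiIiIiIiIiIiIiIiIiIiIiIiIiIiIRERERERERIiIiIiIiIiIiIiIiIiIiIiIiIiIiIiIiIhERERERERIiIiIiIiIiIiIiIiIiIiIiIiIiIiIiIiIiERERERERIiIiIiIiIiIiIiIiIiIiIiIiIiIiIiIiIiIREREREREiIiIiIiIiIiIiIiIiIiIiIiIiIiIiIiIiIhEREREREiIiIiIiIiIiIiIiIiIiIiIiIiIiIiIiIiIiEREREREiIiIiIiIiIiIiIiIiIiIiIiIiIiIiIiIiIiIREREREiIiIiIiIiIiIiIiIiIiIiIiIiIiIiIiIiIiIhEREREiIiIiIiIiIiIiIiIiIiIiIiIiIiIiIiIiIiIi"/>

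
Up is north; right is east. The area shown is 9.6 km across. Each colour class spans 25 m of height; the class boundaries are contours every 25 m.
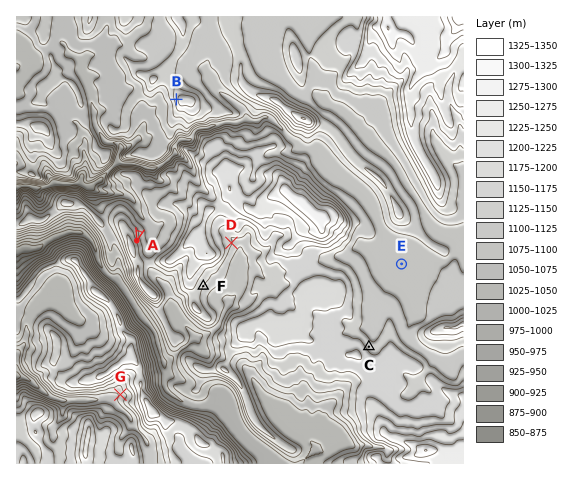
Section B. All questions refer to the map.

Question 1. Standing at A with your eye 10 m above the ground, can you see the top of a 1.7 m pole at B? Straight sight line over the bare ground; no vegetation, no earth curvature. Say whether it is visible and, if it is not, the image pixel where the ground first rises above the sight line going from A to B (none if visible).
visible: true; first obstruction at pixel None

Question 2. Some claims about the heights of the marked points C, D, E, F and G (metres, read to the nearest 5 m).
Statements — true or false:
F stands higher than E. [true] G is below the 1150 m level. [true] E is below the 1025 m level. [false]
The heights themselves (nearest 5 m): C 1140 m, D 1130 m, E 1085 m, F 1125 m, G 1080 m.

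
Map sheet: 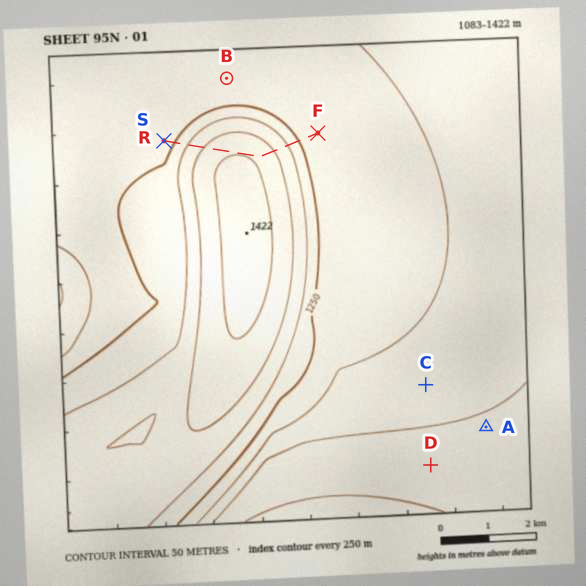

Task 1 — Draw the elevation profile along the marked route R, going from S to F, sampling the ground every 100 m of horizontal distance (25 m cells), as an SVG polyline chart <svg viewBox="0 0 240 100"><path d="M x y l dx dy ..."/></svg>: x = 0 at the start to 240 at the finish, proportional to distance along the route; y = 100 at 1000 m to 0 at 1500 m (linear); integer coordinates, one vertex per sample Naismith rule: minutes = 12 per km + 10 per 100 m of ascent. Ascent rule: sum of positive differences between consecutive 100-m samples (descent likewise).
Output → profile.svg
<svg viewBox="0 0 240 100"><path d="M0 51l7 0 8-1 7-3 7-4 8-3 7-4 7-3 8-2 7-3 8-2 7-2 7-1 8-1 7-1 7 0 8-1 7 1 7 0 8 1 7 1 7 2 8 2 7 3 7 3 8 4 7 3 8 4 7 4 7 4 8 1 7 0 7 0 5 1"/></svg>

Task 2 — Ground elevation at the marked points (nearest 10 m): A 1140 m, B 1230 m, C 1170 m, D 1130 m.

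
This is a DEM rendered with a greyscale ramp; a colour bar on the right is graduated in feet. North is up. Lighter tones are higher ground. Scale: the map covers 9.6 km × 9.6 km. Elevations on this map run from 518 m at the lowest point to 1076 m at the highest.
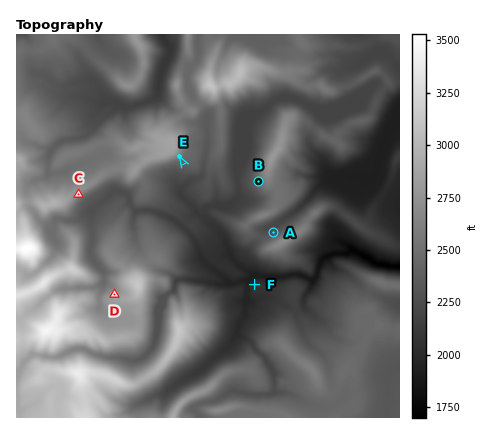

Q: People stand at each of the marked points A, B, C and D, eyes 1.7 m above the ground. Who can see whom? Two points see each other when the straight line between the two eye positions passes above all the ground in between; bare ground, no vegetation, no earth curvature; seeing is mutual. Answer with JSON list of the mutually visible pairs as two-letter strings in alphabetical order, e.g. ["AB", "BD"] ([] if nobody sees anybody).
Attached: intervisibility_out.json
["BC", "CD"]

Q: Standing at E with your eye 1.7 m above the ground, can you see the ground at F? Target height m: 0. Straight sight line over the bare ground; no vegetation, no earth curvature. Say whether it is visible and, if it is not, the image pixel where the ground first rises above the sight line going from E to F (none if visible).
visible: true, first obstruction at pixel None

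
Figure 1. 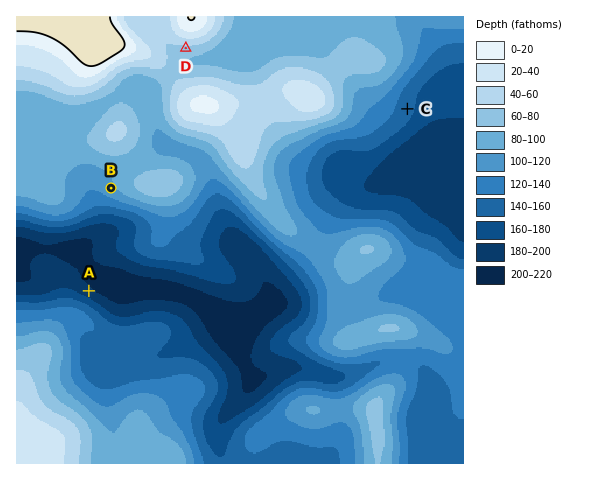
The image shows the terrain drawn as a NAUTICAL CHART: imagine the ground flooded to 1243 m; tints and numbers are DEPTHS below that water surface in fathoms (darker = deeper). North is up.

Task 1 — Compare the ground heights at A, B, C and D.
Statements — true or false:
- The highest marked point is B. false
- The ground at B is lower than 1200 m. true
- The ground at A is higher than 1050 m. false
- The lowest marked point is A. true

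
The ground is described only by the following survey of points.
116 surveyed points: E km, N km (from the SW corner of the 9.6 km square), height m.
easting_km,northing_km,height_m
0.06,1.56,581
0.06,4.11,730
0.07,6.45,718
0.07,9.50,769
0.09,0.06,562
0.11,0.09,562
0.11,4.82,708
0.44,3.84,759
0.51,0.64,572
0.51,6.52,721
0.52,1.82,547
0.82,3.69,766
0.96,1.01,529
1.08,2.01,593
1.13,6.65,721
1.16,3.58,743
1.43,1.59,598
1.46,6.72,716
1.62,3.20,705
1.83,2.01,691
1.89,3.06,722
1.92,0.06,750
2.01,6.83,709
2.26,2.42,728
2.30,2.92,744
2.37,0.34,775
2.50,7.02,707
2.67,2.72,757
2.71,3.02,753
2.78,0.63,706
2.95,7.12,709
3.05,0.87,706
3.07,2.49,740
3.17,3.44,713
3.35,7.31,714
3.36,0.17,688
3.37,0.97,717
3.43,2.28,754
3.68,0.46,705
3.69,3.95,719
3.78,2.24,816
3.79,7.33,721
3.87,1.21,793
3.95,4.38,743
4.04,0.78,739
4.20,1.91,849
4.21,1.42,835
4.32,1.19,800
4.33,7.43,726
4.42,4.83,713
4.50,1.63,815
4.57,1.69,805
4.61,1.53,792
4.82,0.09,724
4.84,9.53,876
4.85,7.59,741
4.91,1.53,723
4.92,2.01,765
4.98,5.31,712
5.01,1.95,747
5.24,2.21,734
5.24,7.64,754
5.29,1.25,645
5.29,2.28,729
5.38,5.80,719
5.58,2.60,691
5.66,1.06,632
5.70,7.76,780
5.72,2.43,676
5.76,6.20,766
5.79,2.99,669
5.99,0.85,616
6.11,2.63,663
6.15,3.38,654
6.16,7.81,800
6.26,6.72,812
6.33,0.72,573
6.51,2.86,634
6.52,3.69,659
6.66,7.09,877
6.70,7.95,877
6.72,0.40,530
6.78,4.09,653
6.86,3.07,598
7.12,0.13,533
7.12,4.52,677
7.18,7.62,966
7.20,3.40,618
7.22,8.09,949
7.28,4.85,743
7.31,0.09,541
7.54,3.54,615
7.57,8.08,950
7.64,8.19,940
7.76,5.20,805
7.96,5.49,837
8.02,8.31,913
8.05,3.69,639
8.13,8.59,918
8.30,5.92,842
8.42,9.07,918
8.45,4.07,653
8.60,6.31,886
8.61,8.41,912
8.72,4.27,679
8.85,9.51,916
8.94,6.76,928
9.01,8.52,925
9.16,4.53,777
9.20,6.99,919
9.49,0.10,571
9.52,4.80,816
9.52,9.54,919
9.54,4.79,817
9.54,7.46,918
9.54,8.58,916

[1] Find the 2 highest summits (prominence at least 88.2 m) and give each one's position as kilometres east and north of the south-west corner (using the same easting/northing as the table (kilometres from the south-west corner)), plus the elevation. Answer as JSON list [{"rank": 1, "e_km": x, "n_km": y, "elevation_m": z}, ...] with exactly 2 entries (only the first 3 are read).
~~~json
[{"rank": 1, "e_km": 7.29, "n_km": 7.74, "elevation_m": 969}, {"rank": 2, "e_km": 4.14, "n_km": 2.09, "elevation_m": 851}]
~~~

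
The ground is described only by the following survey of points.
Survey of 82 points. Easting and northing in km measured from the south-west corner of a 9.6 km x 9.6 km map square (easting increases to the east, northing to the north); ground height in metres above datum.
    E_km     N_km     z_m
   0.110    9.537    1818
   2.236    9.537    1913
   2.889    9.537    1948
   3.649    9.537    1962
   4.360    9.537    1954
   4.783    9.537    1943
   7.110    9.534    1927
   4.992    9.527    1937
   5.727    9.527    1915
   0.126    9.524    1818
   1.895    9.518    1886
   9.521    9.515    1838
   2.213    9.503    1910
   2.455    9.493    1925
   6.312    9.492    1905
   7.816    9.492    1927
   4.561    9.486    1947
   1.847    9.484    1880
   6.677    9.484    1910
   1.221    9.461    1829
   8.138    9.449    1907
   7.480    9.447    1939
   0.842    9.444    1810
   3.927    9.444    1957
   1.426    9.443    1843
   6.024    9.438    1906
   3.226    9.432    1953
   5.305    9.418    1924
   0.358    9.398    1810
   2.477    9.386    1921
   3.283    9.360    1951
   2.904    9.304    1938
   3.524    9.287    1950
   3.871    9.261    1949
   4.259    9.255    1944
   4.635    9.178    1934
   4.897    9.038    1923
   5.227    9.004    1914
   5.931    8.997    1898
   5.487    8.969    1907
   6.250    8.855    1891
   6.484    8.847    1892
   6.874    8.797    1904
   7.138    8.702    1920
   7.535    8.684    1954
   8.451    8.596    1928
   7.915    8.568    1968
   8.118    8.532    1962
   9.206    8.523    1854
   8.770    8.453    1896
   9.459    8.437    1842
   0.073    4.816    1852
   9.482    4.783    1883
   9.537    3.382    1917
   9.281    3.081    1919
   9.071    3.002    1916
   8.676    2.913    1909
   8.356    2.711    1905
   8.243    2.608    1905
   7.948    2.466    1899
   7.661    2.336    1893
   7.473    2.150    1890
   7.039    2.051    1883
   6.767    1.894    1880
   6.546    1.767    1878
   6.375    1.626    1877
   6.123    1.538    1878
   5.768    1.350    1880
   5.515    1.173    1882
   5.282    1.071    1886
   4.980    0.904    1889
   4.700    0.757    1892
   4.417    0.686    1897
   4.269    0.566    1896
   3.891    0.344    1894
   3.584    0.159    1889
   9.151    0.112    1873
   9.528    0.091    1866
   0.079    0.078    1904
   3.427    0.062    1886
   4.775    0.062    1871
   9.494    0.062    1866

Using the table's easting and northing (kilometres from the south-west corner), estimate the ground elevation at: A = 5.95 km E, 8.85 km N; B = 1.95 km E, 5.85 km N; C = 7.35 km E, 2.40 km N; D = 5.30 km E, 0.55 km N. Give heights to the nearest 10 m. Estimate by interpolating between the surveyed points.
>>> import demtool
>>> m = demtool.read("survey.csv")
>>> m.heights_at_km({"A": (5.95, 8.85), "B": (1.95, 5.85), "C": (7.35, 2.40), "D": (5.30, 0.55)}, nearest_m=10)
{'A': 1890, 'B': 1860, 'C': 1890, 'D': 1870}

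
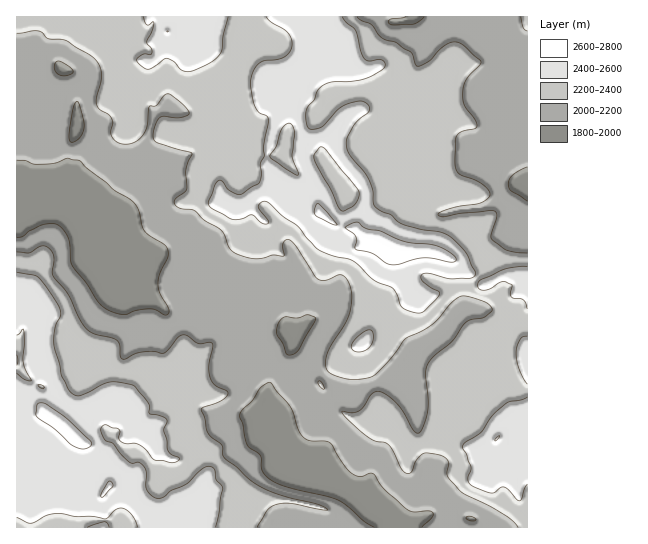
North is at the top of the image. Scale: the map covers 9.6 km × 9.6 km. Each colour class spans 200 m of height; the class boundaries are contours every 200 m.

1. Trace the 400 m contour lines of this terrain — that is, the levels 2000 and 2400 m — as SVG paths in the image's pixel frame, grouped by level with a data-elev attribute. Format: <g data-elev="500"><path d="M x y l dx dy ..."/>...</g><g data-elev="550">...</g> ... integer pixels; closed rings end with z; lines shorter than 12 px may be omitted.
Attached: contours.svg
<g data-elev="2000"><path d="M375 527l-10-5-16-15-11-7-56-15-10-4-8-7-2-5-2-14-13-10-4-20-3-8 2-7 10-9 10-15 7-4 2 1 20 24 7 22 4 7 8 5 15 0 5 2 13 20 8 10 10 4 12-4 12 17 22 20 7 2 13-1 6 1 0 3-1 3-10 9"/><path d="M470 521l-3-2 0-2 5 0 4 2-1 2z"/><path d="M287 355l-4-12-6-9 0-7 3-6 5-4 13 1 9-3 8 3 0 4-16 28-5 4z"/><path d="M527 201l-16-10-3-6 1-6 3-4 15-8"/><path d="M17 160l9 1 11 3 17-1 13-5 12 3 35 29 19 12 6 8 3 16 3 5 19 14 4 5 0 7-8 16-2 10 1 9 9 15 1 6-4 2-10-5-6-1-27 5-11-2-8-5-6-6-10-18-15-17-1-5-3-23-4-8-7-5-6-2-9 2-13 6-7 6-5 1"/><path d="M71 142l-2-4 1-9 3-20 4-8 4 8 3 18-5 11z"/><path d="M61 75l-4-2-3-4 1-6 3-2 10 5 5 5-4 4z"/><path d="M424 17l-6 5-5 2-20 1-5-3 3-3 15-2"/></g><g data-elev="2400"><path d="M109 527l-2-4-2-1-18 5"/><path d="M216 527l7-38-1-3-6-7-2-10-4-3-5 1-18 16-16 7-9 8-5 0-7-4-4-7 0-14-1-6-6-5-8 1-4-2-14-18-8-3-4-11 4-4 13 4 2 2-1 7 3 4 17 3 16 15 19 3 4-2 1-3-8-3-3-5-1-11-3-9 3-8 0-3-8-4-9-1-1-11-14-16-4-2-21-3-29 13-6 0-4-2-10-18-7-29 1-19 6-12-2-8-12-20-9-10-21-5"/><path d="M17 517l13 6 16-7 11-3 18 4 19 0 11 2 4-2 6-7 7-2 9 6 6 13"/><path d="M527 397l-21 6-13 12-12 18-15 9-4 5 9 19-3 13 1 4 4 3 18 7 3 0 7-6 4 0 14 14 3-3 2-9 3-5"/><path d="M43 389l-3-2-2-2 6 1 0 1z"/><path d="M355 351l8 0 7-4 3-9-2-8-6 1-11 10-3 6z"/><path d="M527 336l-6 3-4 7-1 7 3 16 8 15"/><path d="M17 335l6-6 1 13-1 20 3 8 5 11-6-1-8-7"/><path d="M527 267l-14 0-11 3-21 10-3 5 1 4 4 1 7-1 12-7 9 2 0 13 12 3 4 9"/><path d="M341 210l-27-51 0-5 7-7 5 3 33 41-1 7-4 7-9 6z"/><path d="M295 175l-25-18 6-11 6-17 7-6 3 2 2 6-2 26 6 17 0 1z"/><path d="M144 17l1 5 2 3 7-3-1 7-6 13 4 6 1 5-2 2-5-1-4 2-4 3 0 3 8 6 4 1 16-10 2-1 7 4 7 8 6 2 7-2 13-5 12-10 3-5 1-15 5-18"/><path d="M266 17l5 5 16 10 4 6 1 7-2 6-5 6-8 3-12 1-6 2-4 6-4 9 0 8 4 20 4 7 7 2 2 4-5 28 1 8-4 10 1 9-1 7-2 3-19 11-10-5-7-9-4 0-3 4-6 16 0 5 22 13 10 0 10-4 10 7 5 2 2-1 0-2-8-11-2-4 4-4 5 0 16 15 15 9 19 23 14 6 18 4 5 3 20 18 19 9 4 6 3 10 3 3 11 4 7 1 13-12 6-7-1-3-8-3-9-7-1-4 1-3 8 0 20 5 19-1 5-1 2-4-10-20-17-17-10-4-18-3-18-4-6-4-6-6-10-4-7-5-1-16-4-9-4-8-15-18-4-10 1-7 7-13 15-14 0-4-2-3-6-3-14 3-9 5-16 18-11 2-4-3-1-9 1-8 7-9 3-9 5-5 10-4 18-1 15-2 16-8 4-5 0-4-3-2-13 1-4-2-4-8-6-21-9-8-4-5"/></g>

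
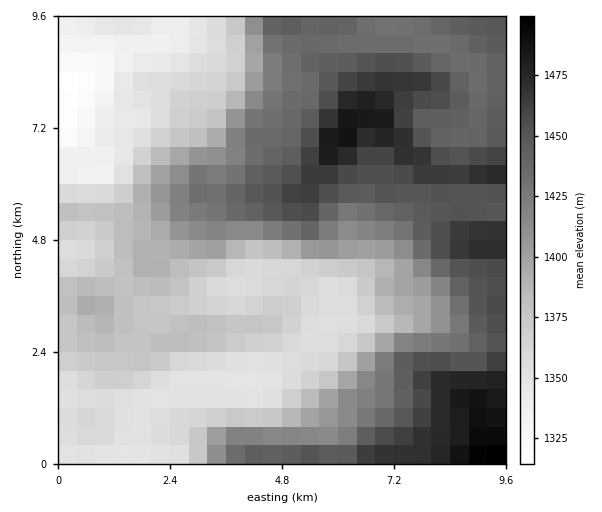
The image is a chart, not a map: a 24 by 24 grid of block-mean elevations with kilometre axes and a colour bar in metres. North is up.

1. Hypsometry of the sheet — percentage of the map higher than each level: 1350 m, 89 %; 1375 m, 66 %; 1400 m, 51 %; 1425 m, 41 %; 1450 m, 19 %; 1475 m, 4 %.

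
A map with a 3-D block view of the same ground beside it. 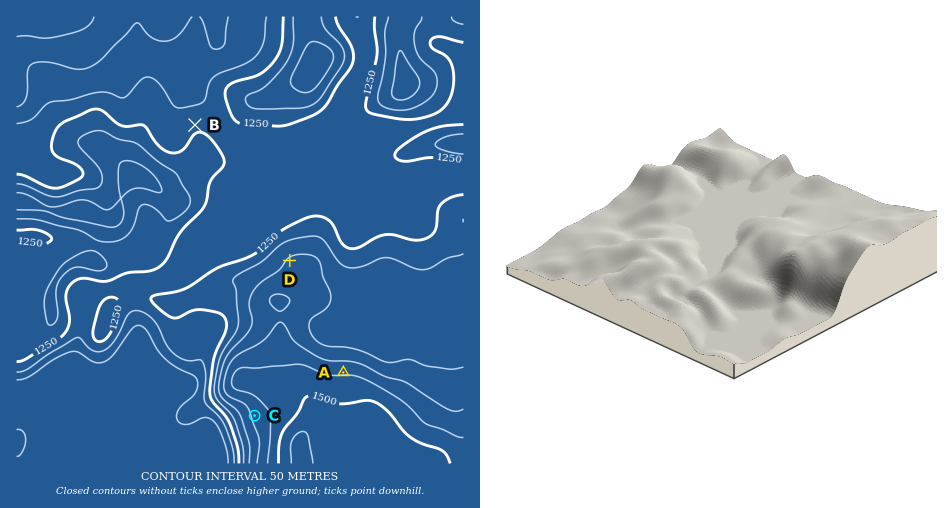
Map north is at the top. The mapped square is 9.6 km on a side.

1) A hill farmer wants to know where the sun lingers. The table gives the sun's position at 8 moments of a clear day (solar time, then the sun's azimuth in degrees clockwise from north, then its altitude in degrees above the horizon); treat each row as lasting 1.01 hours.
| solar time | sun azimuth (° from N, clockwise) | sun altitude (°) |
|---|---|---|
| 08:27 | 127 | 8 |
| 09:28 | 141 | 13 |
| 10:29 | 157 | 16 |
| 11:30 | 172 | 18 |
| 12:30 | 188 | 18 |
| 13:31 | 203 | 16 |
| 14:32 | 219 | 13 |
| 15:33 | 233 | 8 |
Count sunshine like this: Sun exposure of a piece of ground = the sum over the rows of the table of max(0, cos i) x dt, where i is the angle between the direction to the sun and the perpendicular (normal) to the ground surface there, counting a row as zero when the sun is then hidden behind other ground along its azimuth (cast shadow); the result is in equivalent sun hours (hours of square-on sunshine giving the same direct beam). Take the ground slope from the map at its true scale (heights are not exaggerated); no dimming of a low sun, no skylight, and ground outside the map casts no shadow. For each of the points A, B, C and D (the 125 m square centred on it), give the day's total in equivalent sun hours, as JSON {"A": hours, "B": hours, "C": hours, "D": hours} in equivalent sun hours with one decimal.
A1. {"A": 1.0, "B": 1.5, "C": 2.2, "D": 1.7}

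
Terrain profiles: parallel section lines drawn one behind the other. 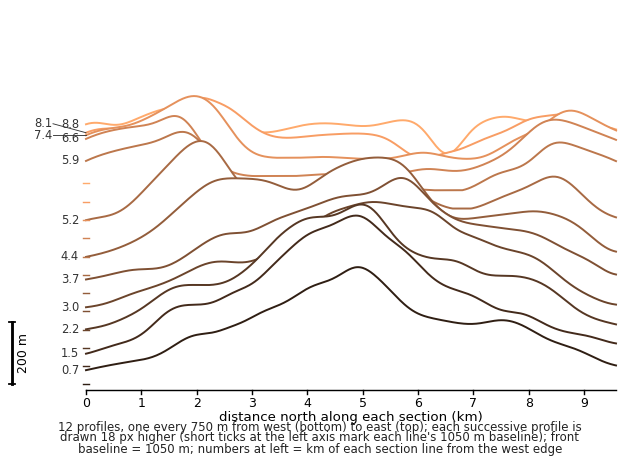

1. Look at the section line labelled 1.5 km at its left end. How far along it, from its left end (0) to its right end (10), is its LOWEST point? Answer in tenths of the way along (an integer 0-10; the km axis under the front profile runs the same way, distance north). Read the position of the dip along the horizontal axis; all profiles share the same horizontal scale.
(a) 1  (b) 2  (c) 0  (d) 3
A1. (c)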